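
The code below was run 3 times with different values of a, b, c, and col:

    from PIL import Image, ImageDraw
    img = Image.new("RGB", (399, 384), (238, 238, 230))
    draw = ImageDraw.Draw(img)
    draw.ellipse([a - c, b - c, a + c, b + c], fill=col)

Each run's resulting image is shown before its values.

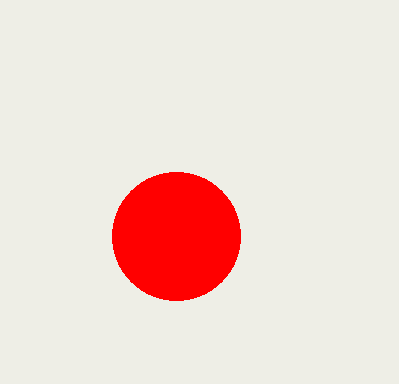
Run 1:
a = 176
b = 236
c = 64
col = 'red'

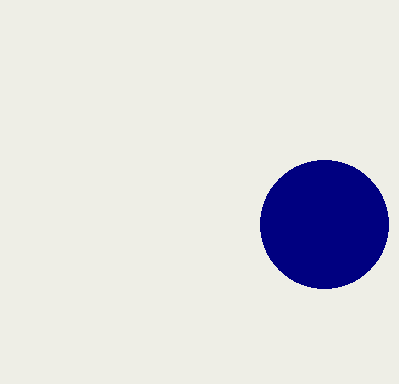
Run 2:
a = 324
b = 224
c = 64
col = 'navy'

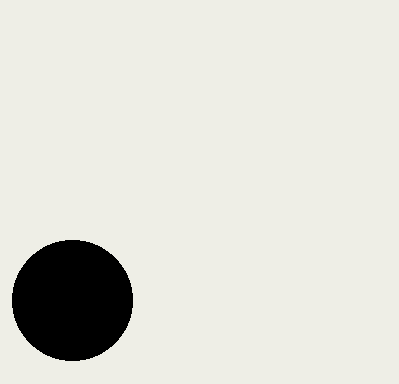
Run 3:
a = 72; b = 300; c = 60; col = 'black'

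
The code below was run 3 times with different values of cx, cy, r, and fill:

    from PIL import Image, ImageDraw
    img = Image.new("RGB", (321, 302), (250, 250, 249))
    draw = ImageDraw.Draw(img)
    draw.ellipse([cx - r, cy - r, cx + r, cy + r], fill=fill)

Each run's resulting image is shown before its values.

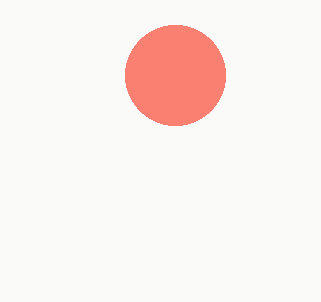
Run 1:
cx = 175
cy = 75
r = 50
fill = 'salmon'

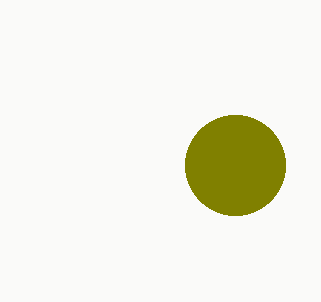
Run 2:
cx = 235
cy = 165
r = 50
fill = 'olive'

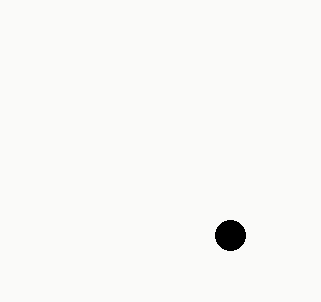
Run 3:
cx = 230; cy = 235; r = 15; fill = 'black'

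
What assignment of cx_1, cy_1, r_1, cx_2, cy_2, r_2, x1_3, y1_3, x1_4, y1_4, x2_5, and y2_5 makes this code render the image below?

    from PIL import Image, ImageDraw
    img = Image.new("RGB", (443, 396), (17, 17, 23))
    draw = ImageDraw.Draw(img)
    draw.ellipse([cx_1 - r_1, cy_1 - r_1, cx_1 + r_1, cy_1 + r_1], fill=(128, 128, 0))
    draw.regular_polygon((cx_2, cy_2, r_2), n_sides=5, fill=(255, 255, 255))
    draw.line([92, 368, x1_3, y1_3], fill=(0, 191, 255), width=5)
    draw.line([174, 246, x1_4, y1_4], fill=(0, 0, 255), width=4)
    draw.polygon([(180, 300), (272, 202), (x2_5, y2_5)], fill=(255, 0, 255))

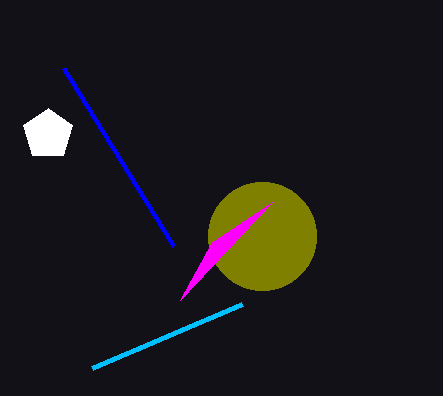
cx_1 = 262; cy_1 = 236; r_1 = 54; cx_2 = 48; cy_2 = 134; r_2 = 26; x1_3 = 242; y1_3 = 304; x1_4 = 64; y1_4 = 68; x2_5 = 212; y2_5 = 242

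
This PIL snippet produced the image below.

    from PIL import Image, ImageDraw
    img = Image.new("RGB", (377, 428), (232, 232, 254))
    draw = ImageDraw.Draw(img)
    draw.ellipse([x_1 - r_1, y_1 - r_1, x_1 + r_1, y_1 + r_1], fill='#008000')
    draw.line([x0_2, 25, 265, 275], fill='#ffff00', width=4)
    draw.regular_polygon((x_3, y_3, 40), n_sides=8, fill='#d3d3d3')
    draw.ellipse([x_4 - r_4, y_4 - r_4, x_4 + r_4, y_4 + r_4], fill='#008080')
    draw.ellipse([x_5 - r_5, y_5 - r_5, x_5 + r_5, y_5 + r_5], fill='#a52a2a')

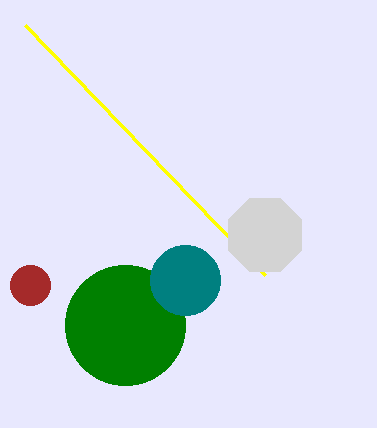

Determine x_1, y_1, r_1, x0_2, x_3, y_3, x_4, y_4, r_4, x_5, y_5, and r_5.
x_1 = 125, y_1 = 325, r_1 = 60, x0_2 = 25, x_3 = 265, y_3 = 235, x_4 = 185, y_4 = 280, r_4 = 35, x_5 = 30, y_5 = 285, r_5 = 20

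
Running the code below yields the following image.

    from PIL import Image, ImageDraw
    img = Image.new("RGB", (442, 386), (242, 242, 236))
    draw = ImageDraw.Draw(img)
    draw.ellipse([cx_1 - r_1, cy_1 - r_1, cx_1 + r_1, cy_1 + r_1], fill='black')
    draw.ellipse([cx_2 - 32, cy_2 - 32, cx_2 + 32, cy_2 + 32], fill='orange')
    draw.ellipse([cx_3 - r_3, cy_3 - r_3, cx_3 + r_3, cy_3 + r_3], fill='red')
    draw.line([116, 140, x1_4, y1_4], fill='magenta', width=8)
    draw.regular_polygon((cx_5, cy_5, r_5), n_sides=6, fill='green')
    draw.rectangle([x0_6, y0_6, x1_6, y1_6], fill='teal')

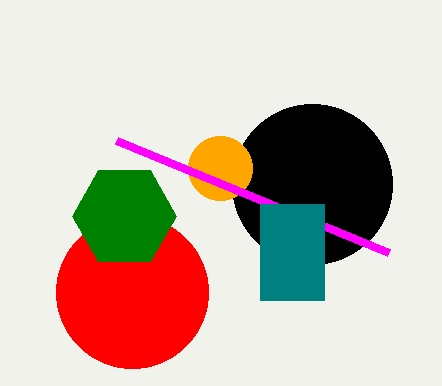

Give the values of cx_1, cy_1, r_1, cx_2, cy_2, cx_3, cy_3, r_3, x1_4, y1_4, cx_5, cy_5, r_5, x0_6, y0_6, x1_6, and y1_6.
cx_1 = 312; cy_1 = 184; r_1 = 80; cx_2 = 220; cy_2 = 168; cx_3 = 132; cy_3 = 292; r_3 = 76; x1_4 = 388; y1_4 = 252; cx_5 = 124; cy_5 = 216; r_5 = 52; x0_6 = 260; y0_6 = 204; x1_6 = 324; y1_6 = 300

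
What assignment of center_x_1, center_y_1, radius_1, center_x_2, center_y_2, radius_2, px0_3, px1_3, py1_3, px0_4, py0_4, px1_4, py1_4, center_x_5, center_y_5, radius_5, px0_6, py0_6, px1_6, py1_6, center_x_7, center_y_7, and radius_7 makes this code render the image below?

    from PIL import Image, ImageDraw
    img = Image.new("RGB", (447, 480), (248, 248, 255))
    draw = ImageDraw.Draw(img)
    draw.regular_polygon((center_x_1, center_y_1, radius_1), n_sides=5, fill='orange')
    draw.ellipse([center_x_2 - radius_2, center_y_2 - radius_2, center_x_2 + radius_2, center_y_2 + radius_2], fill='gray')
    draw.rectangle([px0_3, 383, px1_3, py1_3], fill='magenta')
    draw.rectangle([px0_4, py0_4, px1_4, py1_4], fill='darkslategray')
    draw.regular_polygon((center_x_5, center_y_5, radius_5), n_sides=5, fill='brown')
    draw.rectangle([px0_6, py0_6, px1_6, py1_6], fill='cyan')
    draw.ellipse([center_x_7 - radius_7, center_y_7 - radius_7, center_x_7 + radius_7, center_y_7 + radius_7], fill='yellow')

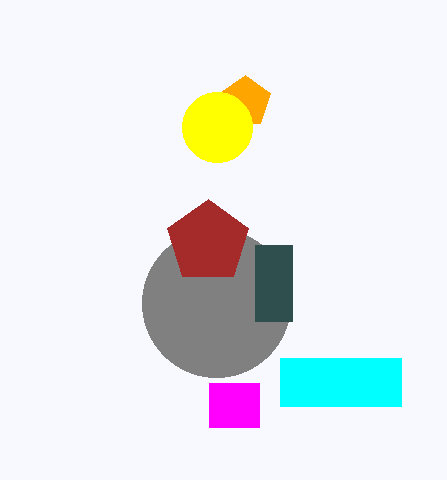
center_x_1 = 245; center_y_1 = 102; radius_1 = 27; center_x_2 = 216; center_y_2 = 303; radius_2 = 74; px0_3 = 209; px1_3 = 259; py1_3 = 427; px0_4 = 255; py0_4 = 245; px1_4 = 292; py1_4 = 321; center_x_5 = 208; center_y_5 = 242; radius_5 = 43; px0_6 = 280; py0_6 = 358; px1_6 = 401; py1_6 = 406; center_x_7 = 217; center_y_7 = 127; radius_7 = 35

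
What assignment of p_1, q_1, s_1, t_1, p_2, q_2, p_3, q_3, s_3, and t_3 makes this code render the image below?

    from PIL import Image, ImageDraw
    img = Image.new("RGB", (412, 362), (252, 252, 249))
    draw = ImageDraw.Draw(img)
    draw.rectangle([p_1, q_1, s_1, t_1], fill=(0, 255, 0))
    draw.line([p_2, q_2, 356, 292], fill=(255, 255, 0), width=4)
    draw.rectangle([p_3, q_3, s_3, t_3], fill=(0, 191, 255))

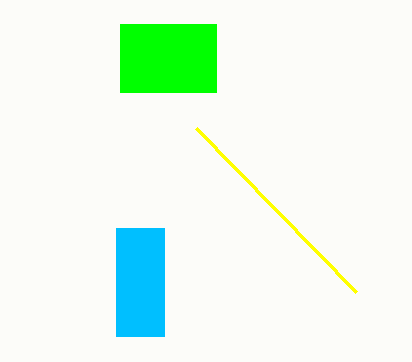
p_1 = 120, q_1 = 24, s_1 = 216, t_1 = 92, p_2 = 196, q_2 = 128, p_3 = 116, q_3 = 228, s_3 = 164, t_3 = 336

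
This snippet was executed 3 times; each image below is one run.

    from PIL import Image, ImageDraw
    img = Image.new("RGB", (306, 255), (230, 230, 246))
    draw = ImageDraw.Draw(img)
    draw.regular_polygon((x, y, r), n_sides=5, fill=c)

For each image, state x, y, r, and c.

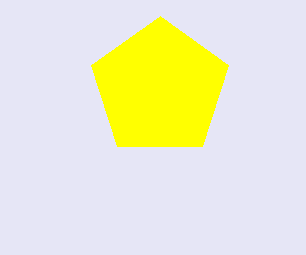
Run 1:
x = 160, y = 88, r = 72, c = 'yellow'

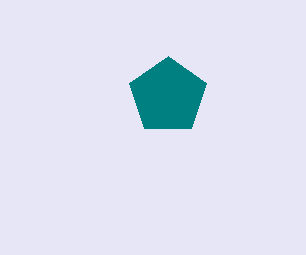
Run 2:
x = 168, y = 96, r = 40, c = 'teal'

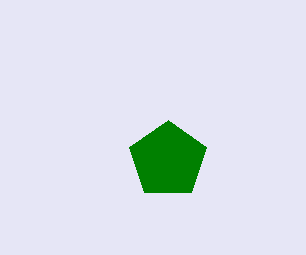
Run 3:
x = 168
y = 160
r = 40
c = 'green'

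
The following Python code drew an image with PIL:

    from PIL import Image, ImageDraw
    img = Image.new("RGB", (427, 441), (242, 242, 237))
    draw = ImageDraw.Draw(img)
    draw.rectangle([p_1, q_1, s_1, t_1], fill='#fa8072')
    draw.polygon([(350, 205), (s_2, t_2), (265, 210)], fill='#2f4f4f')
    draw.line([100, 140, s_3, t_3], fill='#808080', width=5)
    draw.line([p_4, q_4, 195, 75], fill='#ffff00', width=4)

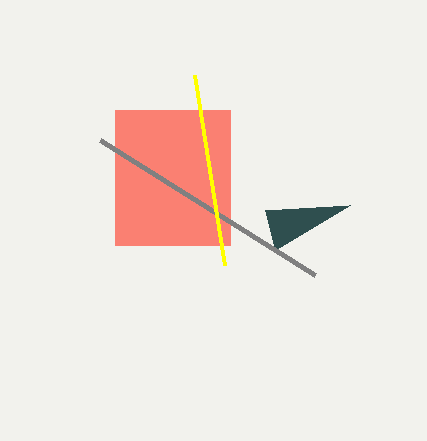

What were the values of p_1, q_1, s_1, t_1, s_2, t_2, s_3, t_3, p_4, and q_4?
p_1 = 115; q_1 = 110; s_1 = 230; t_1 = 245; s_2 = 275; t_2 = 250; s_3 = 315; t_3 = 275; p_4 = 225; q_4 = 265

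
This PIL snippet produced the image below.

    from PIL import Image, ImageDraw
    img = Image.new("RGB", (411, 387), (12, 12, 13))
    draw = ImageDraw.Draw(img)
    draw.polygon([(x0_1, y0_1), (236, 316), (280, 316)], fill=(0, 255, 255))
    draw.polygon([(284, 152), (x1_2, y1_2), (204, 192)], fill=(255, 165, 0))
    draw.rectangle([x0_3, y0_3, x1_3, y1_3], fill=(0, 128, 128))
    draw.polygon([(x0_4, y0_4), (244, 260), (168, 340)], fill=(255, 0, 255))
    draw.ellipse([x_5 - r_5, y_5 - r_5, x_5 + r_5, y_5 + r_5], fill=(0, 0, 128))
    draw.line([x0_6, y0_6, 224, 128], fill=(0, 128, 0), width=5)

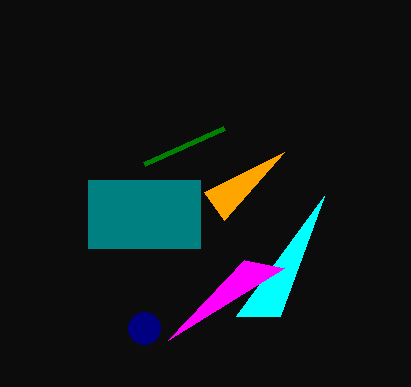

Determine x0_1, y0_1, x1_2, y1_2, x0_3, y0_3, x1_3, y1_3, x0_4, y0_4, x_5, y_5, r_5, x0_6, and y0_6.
x0_1 = 324; y0_1 = 196; x1_2 = 224; y1_2 = 220; x0_3 = 88; y0_3 = 180; x1_3 = 200; y1_3 = 248; x0_4 = 284; y0_4 = 268; x_5 = 144; y_5 = 328; r_5 = 16; x0_6 = 144; y0_6 = 164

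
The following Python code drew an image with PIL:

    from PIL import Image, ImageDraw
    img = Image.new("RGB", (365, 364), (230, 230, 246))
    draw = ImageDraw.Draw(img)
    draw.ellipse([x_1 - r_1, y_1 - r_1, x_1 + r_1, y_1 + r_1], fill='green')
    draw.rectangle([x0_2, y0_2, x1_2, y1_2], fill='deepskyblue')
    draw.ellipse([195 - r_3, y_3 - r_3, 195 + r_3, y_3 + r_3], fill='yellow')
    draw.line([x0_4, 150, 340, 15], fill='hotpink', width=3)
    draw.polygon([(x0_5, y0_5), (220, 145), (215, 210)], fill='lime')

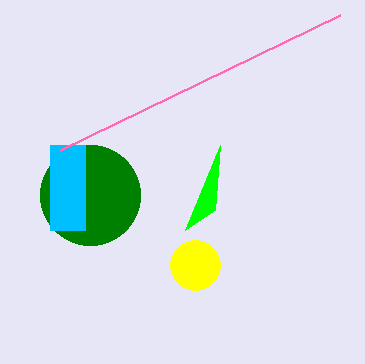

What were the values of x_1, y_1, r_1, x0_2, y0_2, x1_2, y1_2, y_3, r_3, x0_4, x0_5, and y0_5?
x_1 = 90
y_1 = 195
r_1 = 50
x0_2 = 50
y0_2 = 145
x1_2 = 85
y1_2 = 230
y_3 = 265
r_3 = 25
x0_4 = 60
x0_5 = 185
y0_5 = 230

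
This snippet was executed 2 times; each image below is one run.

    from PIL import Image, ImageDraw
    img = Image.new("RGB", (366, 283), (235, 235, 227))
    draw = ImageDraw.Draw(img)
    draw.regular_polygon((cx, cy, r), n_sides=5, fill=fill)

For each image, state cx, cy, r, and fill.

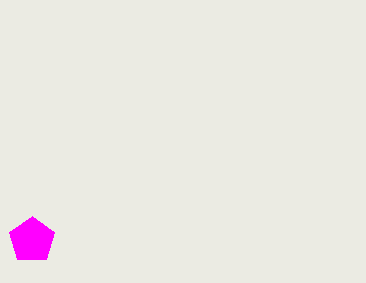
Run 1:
cx = 32, cy = 240, r = 24, fill = 'magenta'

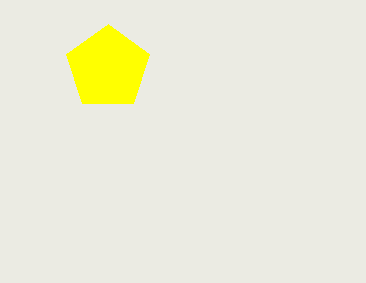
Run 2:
cx = 108; cy = 68; r = 44; fill = 'yellow'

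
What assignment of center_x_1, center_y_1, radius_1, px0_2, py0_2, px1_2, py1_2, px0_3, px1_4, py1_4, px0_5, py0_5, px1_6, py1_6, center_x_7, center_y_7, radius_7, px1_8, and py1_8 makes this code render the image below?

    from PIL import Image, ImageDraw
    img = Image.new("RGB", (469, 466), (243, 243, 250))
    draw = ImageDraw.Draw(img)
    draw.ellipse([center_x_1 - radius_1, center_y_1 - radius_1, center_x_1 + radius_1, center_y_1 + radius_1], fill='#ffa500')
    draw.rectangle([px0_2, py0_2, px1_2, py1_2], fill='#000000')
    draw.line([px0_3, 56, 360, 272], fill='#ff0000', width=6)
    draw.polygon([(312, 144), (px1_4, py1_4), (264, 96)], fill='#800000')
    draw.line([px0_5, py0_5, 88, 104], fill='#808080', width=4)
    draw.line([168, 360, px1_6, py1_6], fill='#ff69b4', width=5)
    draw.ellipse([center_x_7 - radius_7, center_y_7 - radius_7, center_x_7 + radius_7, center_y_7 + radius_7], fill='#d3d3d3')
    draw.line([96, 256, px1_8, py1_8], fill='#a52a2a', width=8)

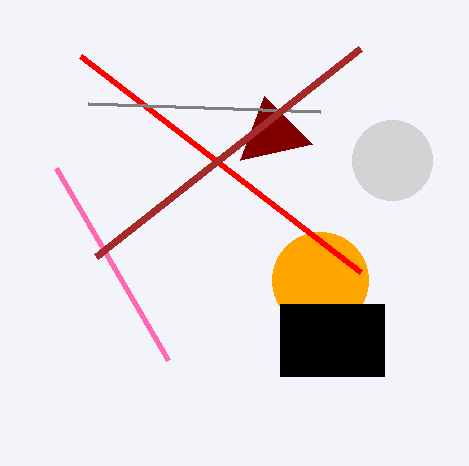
center_x_1 = 320; center_y_1 = 280; radius_1 = 48; px0_2 = 280; py0_2 = 304; px1_2 = 384; py1_2 = 376; px0_3 = 80; px1_4 = 240; py1_4 = 160; px0_5 = 320; py0_5 = 112; px1_6 = 56; py1_6 = 168; center_x_7 = 392; center_y_7 = 160; radius_7 = 40; px1_8 = 360; py1_8 = 48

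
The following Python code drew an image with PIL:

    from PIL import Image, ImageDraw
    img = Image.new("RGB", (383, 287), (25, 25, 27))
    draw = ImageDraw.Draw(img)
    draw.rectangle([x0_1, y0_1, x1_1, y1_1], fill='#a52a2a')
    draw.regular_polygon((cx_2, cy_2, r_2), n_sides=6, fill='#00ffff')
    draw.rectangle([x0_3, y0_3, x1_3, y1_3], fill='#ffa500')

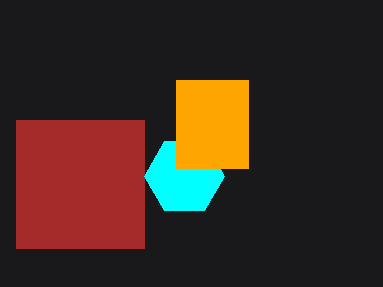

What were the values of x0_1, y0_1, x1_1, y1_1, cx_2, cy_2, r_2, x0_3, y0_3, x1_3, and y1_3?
x0_1 = 16, y0_1 = 120, x1_1 = 144, y1_1 = 248, cx_2 = 184, cy_2 = 176, r_2 = 40, x0_3 = 176, y0_3 = 80, x1_3 = 248, y1_3 = 168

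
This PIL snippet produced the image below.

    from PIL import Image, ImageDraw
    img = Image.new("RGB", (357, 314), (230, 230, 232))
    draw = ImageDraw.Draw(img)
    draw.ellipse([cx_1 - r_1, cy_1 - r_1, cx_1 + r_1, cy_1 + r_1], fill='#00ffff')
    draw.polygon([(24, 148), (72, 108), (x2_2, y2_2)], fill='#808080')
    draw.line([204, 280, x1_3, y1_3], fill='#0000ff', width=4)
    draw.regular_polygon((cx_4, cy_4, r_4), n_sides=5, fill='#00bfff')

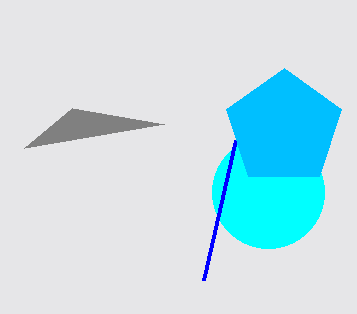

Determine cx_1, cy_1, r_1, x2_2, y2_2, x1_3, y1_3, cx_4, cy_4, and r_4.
cx_1 = 268; cy_1 = 192; r_1 = 56; x2_2 = 164; y2_2 = 124; x1_3 = 236; y1_3 = 140; cx_4 = 284; cy_4 = 128; r_4 = 60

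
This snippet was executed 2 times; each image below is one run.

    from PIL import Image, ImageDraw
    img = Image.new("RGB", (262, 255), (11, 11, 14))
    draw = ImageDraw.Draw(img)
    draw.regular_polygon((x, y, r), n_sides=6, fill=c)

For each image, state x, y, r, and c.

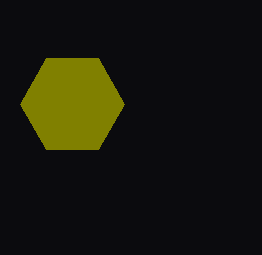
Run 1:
x = 72; y = 104; r = 52; c = 'olive'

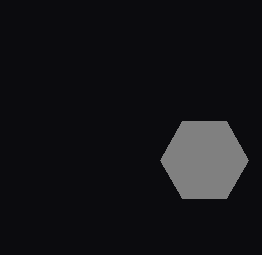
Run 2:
x = 204; y = 160; r = 44; c = 'gray'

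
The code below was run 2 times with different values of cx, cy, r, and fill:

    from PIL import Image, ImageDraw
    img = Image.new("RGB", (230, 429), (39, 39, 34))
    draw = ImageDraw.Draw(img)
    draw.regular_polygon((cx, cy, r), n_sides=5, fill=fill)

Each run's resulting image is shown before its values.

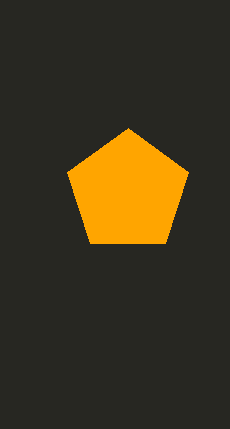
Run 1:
cx = 128
cy = 192
r = 64
fill = 'orange'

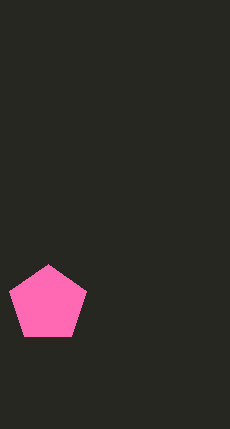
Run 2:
cx = 48
cy = 304
r = 40
fill = 'hotpink'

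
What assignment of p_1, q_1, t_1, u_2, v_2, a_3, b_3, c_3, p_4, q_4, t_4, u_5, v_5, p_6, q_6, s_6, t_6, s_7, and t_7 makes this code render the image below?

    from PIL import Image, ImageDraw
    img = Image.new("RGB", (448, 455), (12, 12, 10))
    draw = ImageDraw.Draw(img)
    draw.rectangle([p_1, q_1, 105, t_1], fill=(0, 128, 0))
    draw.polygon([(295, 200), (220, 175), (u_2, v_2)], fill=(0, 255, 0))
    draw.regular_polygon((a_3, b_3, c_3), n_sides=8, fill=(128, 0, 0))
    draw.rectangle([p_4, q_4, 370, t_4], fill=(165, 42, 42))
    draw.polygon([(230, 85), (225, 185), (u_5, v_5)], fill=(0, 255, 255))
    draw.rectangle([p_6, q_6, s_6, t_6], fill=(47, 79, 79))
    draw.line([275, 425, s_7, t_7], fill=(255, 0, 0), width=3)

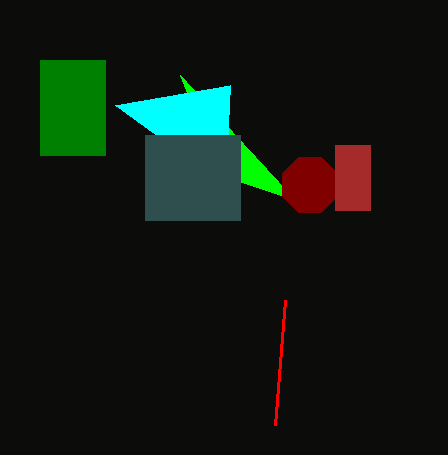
p_1 = 40
q_1 = 60
t_1 = 155
u_2 = 180
v_2 = 75
a_3 = 310
b_3 = 185
c_3 = 30
p_4 = 335
q_4 = 145
t_4 = 210
u_5 = 115
v_5 = 105
p_6 = 145
q_6 = 135
s_6 = 240
t_6 = 220
s_7 = 285
t_7 = 300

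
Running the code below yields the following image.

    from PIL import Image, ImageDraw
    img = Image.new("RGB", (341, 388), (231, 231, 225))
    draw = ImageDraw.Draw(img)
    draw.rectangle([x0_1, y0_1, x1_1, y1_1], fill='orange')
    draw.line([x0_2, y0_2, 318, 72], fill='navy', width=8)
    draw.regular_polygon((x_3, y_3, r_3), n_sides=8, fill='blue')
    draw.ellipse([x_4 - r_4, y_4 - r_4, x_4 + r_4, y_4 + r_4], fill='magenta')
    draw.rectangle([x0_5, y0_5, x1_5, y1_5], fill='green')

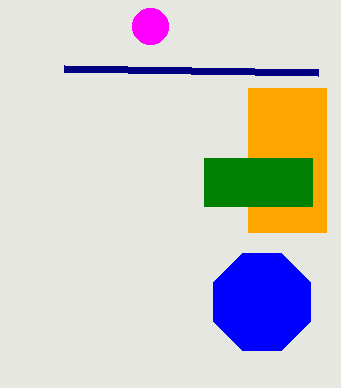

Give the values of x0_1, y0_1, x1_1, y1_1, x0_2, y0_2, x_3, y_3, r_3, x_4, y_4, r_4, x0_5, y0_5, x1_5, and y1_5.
x0_1 = 248
y0_1 = 88
x1_1 = 326
y1_1 = 232
x0_2 = 64
y0_2 = 68
x_3 = 262
y_3 = 302
r_3 = 52
x_4 = 150
y_4 = 26
r_4 = 18
x0_5 = 204
y0_5 = 158
x1_5 = 312
y1_5 = 206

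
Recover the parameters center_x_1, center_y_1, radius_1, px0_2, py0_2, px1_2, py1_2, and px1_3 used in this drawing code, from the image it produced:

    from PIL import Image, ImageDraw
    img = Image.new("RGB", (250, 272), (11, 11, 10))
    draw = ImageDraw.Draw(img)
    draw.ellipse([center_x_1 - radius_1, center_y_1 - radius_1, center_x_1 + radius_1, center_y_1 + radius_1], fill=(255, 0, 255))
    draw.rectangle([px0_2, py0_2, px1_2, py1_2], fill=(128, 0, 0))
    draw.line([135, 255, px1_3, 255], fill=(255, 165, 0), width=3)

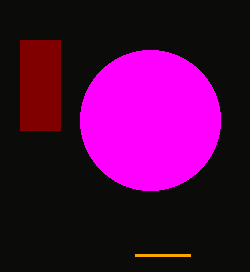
center_x_1 = 150
center_y_1 = 120
radius_1 = 70
px0_2 = 20
py0_2 = 40
px1_2 = 60
py1_2 = 130
px1_3 = 190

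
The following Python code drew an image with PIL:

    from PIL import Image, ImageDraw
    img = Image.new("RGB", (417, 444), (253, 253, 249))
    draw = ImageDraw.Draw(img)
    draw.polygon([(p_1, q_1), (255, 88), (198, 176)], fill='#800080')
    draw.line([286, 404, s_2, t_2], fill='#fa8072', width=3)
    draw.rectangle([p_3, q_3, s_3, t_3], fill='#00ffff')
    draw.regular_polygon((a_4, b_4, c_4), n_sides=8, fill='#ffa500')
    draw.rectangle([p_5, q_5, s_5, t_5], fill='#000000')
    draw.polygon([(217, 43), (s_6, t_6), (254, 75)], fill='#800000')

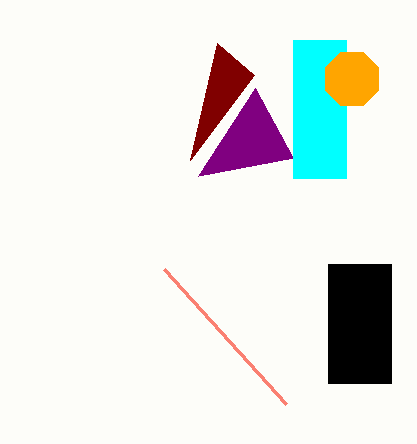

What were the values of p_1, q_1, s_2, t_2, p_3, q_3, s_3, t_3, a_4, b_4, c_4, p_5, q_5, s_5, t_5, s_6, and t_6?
p_1 = 293, q_1 = 158, s_2 = 164, t_2 = 269, p_3 = 293, q_3 = 40, s_3 = 346, t_3 = 178, a_4 = 352, b_4 = 79, c_4 = 29, p_5 = 328, q_5 = 264, s_5 = 391, t_5 = 383, s_6 = 190, t_6 = 160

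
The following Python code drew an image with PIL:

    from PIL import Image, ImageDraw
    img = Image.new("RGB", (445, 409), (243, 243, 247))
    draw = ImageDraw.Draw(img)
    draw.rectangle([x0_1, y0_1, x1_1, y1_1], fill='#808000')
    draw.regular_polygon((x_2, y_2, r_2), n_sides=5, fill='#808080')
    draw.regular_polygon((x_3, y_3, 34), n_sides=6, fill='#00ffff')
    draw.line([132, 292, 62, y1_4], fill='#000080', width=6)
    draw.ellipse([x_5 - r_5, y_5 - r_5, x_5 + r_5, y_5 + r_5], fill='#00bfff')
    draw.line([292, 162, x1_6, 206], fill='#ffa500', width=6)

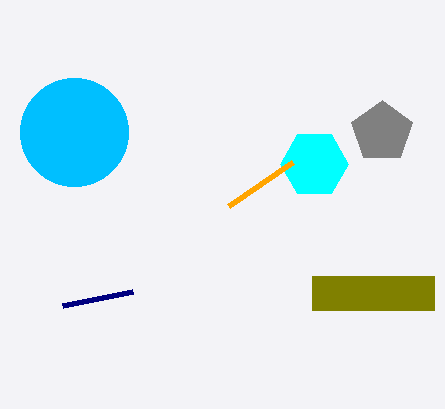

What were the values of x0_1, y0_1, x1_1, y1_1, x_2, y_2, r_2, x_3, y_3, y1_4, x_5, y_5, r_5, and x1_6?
x0_1 = 312
y0_1 = 276
x1_1 = 434
y1_1 = 310
x_2 = 382
y_2 = 132
r_2 = 32
x_3 = 314
y_3 = 164
y1_4 = 306
x_5 = 74
y_5 = 132
r_5 = 54
x1_6 = 228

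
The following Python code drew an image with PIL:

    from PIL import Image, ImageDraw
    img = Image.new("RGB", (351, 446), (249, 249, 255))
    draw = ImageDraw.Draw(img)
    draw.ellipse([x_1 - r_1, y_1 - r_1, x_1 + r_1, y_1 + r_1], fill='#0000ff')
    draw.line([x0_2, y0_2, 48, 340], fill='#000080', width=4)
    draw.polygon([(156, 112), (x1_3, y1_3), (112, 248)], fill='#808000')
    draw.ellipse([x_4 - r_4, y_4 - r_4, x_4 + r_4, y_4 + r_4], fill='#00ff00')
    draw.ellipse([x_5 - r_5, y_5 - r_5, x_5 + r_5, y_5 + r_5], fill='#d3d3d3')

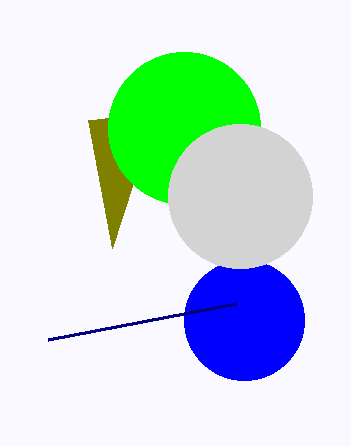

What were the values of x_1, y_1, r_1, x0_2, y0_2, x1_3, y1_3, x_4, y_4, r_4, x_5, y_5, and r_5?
x_1 = 244, y_1 = 320, r_1 = 60, x0_2 = 236, y0_2 = 304, x1_3 = 88, y1_3 = 120, x_4 = 184, y_4 = 128, r_4 = 76, x_5 = 240, y_5 = 196, r_5 = 72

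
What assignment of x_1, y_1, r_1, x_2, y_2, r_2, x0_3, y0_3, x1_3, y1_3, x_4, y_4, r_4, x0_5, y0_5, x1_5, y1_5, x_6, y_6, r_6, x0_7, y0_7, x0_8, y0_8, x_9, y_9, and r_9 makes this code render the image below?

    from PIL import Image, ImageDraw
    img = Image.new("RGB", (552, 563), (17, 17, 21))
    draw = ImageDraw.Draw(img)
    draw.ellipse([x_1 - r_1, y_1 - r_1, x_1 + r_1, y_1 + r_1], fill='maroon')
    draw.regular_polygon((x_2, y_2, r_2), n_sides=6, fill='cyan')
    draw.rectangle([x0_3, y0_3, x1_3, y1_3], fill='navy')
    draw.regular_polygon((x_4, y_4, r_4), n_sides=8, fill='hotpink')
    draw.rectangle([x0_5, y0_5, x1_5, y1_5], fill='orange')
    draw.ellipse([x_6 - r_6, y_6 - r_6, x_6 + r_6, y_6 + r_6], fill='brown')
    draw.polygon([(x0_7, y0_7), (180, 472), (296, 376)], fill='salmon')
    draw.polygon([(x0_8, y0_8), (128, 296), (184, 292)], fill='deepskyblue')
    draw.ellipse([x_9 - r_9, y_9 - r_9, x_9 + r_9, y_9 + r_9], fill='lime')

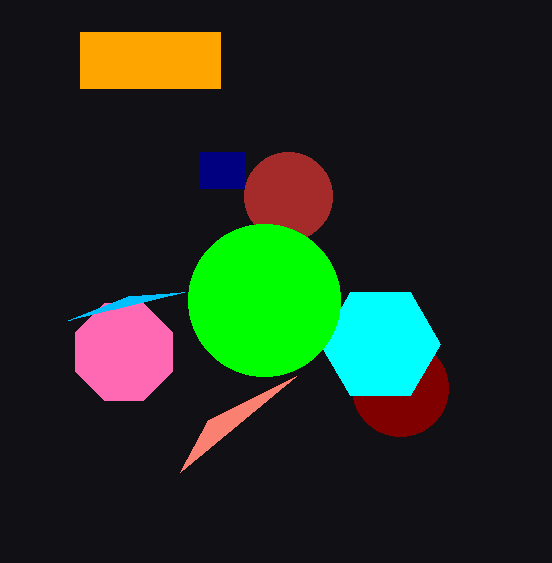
x_1 = 400, y_1 = 388, r_1 = 48, x_2 = 380, y_2 = 344, r_2 = 60, x0_3 = 200, y0_3 = 152, x1_3 = 244, y1_3 = 188, x_4 = 124, y_4 = 352, r_4 = 52, x0_5 = 80, y0_5 = 32, x1_5 = 220, y1_5 = 88, x_6 = 288, y_6 = 196, r_6 = 44, x0_7 = 208, y0_7 = 420, x0_8 = 68, y0_8 = 320, x_9 = 264, y_9 = 300, r_9 = 76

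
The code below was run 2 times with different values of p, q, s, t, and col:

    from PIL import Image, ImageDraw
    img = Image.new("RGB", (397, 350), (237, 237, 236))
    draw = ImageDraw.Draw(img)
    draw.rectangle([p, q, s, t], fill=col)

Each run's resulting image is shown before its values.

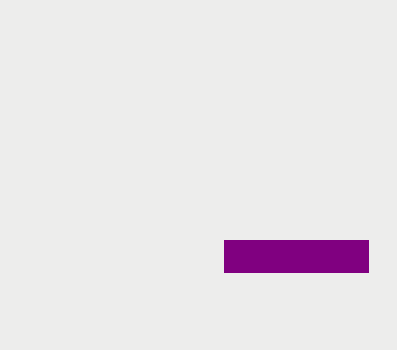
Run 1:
p = 224; q = 240; s = 368; t = 272; col = 'purple'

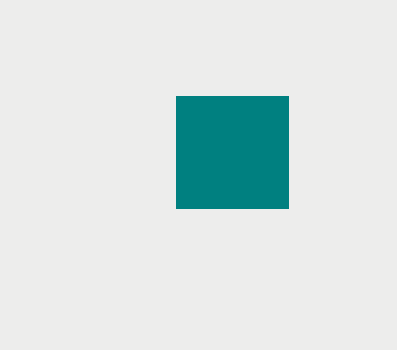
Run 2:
p = 176
q = 96
s = 288
t = 208
col = 'teal'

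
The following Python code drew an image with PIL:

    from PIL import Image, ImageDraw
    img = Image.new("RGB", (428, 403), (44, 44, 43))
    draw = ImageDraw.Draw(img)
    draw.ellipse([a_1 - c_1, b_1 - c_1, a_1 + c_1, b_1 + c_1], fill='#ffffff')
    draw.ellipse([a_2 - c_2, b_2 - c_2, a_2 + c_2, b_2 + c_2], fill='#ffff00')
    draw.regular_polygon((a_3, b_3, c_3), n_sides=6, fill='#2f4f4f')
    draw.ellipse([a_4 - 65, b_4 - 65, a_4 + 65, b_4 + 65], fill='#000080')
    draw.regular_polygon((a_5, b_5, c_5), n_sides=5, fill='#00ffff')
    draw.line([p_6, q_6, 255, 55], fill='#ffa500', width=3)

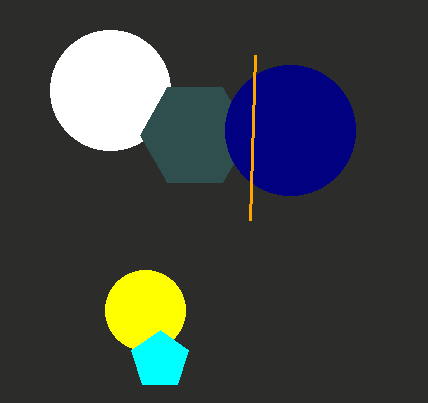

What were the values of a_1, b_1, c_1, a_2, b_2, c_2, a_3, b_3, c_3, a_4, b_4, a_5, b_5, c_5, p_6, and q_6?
a_1 = 110
b_1 = 90
c_1 = 60
a_2 = 145
b_2 = 310
c_2 = 40
a_3 = 195
b_3 = 135
c_3 = 55
a_4 = 290
b_4 = 130
a_5 = 160
b_5 = 360
c_5 = 30
p_6 = 250
q_6 = 220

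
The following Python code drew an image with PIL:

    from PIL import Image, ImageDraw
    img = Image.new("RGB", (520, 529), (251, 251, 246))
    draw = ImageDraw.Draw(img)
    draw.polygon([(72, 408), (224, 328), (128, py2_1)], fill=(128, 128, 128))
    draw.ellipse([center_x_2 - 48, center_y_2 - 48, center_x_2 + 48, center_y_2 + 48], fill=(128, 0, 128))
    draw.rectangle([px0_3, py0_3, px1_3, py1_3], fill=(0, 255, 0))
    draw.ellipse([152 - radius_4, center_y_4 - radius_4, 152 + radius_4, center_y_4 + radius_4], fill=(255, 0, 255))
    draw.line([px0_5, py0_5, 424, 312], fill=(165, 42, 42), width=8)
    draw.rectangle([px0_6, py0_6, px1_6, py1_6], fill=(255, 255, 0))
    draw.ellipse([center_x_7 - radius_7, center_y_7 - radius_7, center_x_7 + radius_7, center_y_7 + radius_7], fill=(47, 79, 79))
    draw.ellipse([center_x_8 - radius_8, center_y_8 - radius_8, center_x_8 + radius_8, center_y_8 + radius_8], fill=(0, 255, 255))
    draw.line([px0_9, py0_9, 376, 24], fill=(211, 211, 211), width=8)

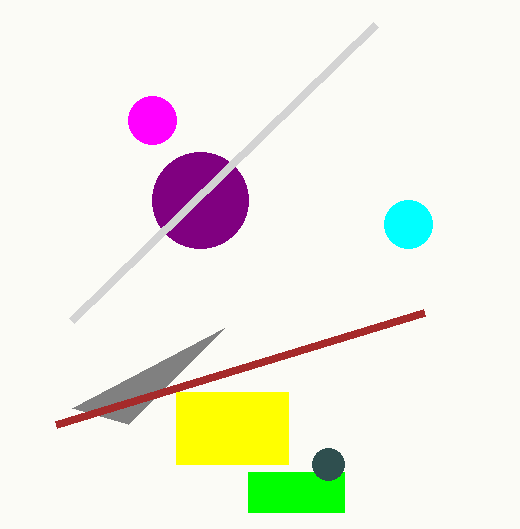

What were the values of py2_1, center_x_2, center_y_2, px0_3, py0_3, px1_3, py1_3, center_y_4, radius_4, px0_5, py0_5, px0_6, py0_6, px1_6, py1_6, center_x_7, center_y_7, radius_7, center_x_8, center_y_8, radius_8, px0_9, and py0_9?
py2_1 = 424
center_x_2 = 200
center_y_2 = 200
px0_3 = 248
py0_3 = 472
px1_3 = 344
py1_3 = 512
center_y_4 = 120
radius_4 = 24
px0_5 = 56
py0_5 = 424
px0_6 = 176
py0_6 = 392
px1_6 = 288
py1_6 = 464
center_x_7 = 328
center_y_7 = 464
radius_7 = 16
center_x_8 = 408
center_y_8 = 224
radius_8 = 24
px0_9 = 72
py0_9 = 320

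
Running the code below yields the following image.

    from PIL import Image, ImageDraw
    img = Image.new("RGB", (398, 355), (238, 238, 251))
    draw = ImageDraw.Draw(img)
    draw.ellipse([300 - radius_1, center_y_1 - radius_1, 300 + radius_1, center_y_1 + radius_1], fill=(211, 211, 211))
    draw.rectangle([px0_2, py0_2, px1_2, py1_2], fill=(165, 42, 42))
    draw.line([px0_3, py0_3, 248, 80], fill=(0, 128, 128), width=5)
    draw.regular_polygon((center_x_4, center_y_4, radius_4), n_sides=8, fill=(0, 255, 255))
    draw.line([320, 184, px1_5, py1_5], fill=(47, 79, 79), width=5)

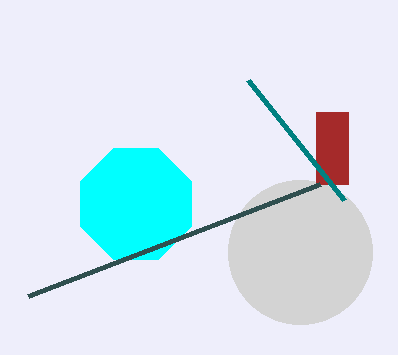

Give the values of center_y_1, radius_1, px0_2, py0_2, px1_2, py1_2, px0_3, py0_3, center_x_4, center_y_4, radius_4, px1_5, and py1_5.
center_y_1 = 252
radius_1 = 72
px0_2 = 316
py0_2 = 112
px1_2 = 348
py1_2 = 184
px0_3 = 344
py0_3 = 200
center_x_4 = 136
center_y_4 = 204
radius_4 = 60
px1_5 = 28
py1_5 = 296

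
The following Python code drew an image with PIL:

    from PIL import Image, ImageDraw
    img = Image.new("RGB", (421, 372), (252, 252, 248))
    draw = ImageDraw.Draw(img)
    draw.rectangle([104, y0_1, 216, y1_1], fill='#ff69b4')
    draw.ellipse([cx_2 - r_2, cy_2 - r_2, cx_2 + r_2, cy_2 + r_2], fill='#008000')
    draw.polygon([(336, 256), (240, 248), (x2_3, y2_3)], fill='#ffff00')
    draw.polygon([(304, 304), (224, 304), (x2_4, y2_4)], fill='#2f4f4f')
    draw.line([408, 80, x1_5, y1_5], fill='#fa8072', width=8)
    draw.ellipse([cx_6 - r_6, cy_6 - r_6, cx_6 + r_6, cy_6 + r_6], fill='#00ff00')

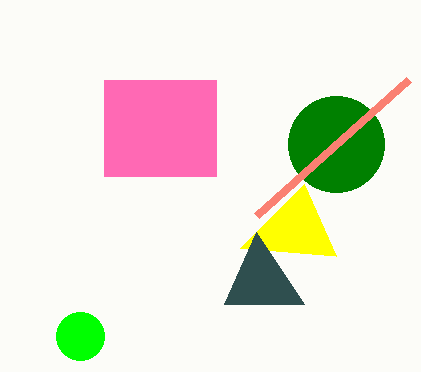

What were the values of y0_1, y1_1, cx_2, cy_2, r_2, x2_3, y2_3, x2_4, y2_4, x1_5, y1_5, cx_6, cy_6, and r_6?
y0_1 = 80; y1_1 = 176; cx_2 = 336; cy_2 = 144; r_2 = 48; x2_3 = 304; y2_3 = 184; x2_4 = 256; y2_4 = 232; x1_5 = 256; y1_5 = 216; cx_6 = 80; cy_6 = 336; r_6 = 24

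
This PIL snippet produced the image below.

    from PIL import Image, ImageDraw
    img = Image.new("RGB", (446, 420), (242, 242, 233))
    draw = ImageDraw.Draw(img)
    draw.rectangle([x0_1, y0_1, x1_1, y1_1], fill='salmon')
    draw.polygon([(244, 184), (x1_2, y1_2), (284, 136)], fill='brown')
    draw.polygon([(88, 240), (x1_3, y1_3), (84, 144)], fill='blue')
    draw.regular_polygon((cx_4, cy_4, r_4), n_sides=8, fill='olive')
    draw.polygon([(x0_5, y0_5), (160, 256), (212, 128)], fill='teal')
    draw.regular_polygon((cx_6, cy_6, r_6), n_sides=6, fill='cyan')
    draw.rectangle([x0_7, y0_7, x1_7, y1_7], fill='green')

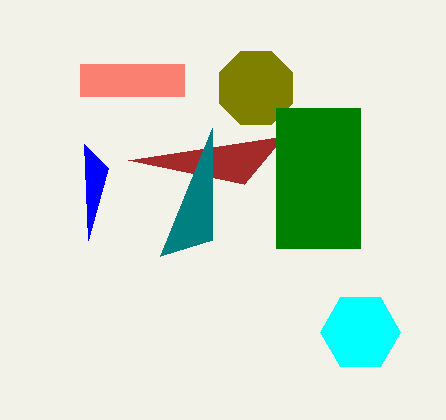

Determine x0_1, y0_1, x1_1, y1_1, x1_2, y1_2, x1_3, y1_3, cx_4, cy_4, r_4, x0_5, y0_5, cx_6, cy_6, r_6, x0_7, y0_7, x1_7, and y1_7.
x0_1 = 80; y0_1 = 64; x1_1 = 184; y1_1 = 96; x1_2 = 128; y1_2 = 160; x1_3 = 108; y1_3 = 168; cx_4 = 256; cy_4 = 88; r_4 = 40; x0_5 = 212; y0_5 = 240; cx_6 = 360; cy_6 = 332; r_6 = 40; x0_7 = 276; y0_7 = 108; x1_7 = 360; y1_7 = 248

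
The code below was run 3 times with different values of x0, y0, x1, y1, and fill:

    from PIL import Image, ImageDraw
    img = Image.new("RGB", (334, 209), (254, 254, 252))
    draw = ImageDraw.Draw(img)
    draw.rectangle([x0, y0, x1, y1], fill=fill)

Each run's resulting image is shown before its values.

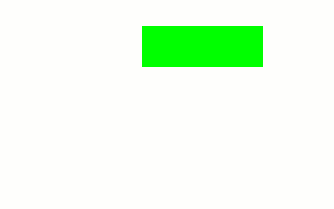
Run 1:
x0 = 142, y0 = 26, x1 = 262, y1 = 66, fill = 'lime'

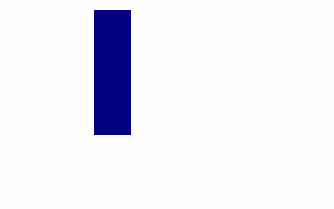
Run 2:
x0 = 94, y0 = 10, x1 = 130, y1 = 134, fill = 'navy'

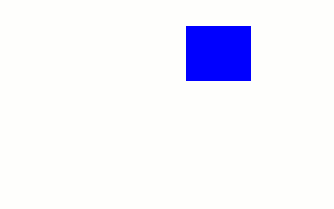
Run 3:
x0 = 186
y0 = 26
x1 = 250
y1 = 80
fill = 'blue'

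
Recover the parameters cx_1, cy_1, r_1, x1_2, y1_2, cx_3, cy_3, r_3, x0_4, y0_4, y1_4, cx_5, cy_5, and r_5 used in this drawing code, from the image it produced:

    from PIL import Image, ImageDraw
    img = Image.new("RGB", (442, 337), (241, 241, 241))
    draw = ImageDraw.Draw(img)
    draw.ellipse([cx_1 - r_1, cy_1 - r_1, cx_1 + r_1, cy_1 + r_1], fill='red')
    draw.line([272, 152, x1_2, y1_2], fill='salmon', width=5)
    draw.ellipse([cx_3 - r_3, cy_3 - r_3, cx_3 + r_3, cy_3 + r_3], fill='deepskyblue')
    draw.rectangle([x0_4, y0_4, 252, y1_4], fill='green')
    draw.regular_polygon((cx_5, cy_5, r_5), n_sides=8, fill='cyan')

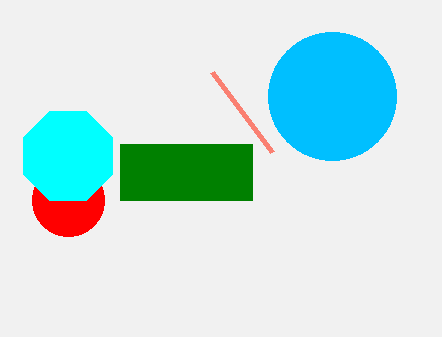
cx_1 = 68, cy_1 = 200, r_1 = 36, x1_2 = 212, y1_2 = 72, cx_3 = 332, cy_3 = 96, r_3 = 64, x0_4 = 120, y0_4 = 144, y1_4 = 200, cx_5 = 68, cy_5 = 156, r_5 = 48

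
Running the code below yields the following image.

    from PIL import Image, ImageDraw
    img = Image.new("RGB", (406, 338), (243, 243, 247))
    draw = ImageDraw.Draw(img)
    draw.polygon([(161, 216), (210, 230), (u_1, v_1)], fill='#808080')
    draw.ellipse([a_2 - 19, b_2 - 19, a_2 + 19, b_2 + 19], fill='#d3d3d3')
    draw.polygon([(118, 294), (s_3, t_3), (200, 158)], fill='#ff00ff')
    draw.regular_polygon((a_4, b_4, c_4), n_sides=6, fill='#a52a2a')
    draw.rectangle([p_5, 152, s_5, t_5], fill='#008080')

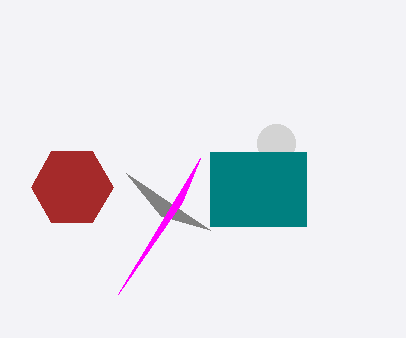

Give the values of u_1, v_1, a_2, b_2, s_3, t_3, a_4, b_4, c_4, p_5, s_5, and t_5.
u_1 = 126; v_1 = 173; a_2 = 276; b_2 = 143; s_3 = 182; t_3 = 202; a_4 = 72; b_4 = 187; c_4 = 41; p_5 = 210; s_5 = 306; t_5 = 226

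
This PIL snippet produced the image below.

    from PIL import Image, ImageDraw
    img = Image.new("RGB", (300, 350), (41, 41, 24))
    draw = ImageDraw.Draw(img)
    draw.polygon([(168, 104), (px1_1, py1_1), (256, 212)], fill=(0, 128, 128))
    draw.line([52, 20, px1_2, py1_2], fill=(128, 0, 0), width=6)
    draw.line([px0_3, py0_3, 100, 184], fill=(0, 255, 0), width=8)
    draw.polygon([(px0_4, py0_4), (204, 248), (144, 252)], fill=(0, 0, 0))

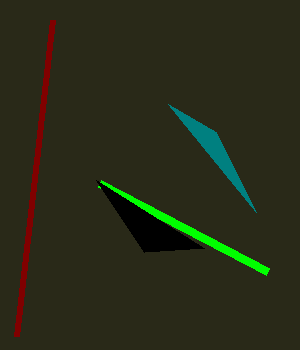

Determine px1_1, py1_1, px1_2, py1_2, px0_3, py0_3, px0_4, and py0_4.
px1_1 = 216
py1_1 = 132
px1_2 = 16
py1_2 = 336
px0_3 = 268
py0_3 = 272
px0_4 = 96
py0_4 = 180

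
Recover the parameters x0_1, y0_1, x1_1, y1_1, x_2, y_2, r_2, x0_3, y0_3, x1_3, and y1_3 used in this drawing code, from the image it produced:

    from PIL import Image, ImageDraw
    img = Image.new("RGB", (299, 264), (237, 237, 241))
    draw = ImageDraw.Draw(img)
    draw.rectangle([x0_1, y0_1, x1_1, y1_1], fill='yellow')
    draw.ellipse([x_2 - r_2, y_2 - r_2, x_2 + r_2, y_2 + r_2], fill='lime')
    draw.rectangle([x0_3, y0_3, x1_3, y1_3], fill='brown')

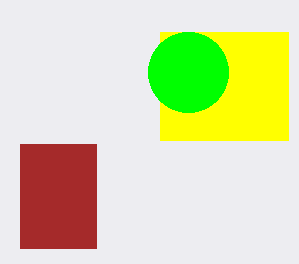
x0_1 = 160; y0_1 = 32; x1_1 = 288; y1_1 = 140; x_2 = 188; y_2 = 72; r_2 = 40; x0_3 = 20; y0_3 = 144; x1_3 = 96; y1_3 = 248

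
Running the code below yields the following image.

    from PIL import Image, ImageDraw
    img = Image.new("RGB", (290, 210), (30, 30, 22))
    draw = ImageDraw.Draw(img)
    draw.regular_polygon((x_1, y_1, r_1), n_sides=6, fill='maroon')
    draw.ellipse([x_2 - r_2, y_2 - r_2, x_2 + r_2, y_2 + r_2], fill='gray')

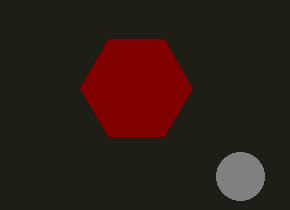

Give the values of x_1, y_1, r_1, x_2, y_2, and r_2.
x_1 = 136
y_1 = 88
r_1 = 56
x_2 = 240
y_2 = 176
r_2 = 24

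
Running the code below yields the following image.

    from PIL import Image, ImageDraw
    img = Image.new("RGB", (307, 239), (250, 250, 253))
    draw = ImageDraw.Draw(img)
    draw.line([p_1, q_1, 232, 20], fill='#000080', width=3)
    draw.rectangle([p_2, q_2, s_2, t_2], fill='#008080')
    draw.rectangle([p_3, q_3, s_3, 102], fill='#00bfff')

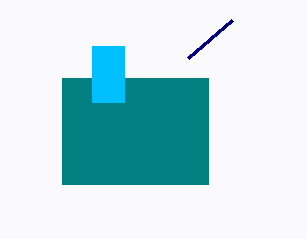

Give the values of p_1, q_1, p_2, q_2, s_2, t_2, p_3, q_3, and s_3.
p_1 = 188, q_1 = 58, p_2 = 62, q_2 = 78, s_2 = 208, t_2 = 184, p_3 = 92, q_3 = 46, s_3 = 124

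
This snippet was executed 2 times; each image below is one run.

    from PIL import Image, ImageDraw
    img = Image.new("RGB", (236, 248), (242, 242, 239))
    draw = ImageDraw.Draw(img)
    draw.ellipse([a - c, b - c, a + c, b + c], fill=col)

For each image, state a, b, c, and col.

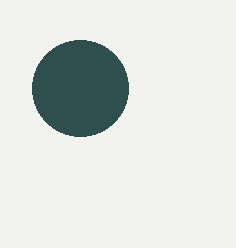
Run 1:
a = 80, b = 88, c = 48, col = 'darkslategray'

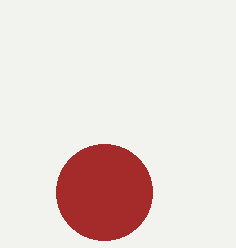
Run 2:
a = 104; b = 192; c = 48; col = 'brown'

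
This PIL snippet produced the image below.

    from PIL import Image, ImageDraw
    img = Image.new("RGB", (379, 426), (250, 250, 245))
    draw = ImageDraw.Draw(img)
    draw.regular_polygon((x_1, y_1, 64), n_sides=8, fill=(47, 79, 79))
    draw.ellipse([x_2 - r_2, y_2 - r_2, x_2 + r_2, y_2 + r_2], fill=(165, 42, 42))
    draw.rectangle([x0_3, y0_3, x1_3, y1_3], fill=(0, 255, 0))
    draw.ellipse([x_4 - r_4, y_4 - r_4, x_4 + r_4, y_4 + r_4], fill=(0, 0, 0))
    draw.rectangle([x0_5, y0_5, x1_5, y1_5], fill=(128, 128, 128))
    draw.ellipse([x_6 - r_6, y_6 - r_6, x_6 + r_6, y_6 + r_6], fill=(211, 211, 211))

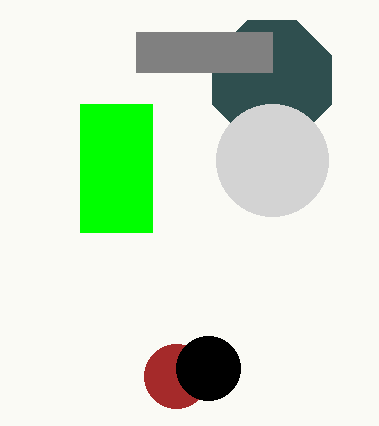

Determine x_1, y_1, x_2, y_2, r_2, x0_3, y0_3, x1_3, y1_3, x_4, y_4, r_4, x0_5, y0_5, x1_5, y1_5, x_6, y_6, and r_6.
x_1 = 272
y_1 = 80
x_2 = 176
y_2 = 376
r_2 = 32
x0_3 = 80
y0_3 = 104
x1_3 = 152
y1_3 = 232
x_4 = 208
y_4 = 368
r_4 = 32
x0_5 = 136
y0_5 = 32
x1_5 = 272
y1_5 = 72
x_6 = 272
y_6 = 160
r_6 = 56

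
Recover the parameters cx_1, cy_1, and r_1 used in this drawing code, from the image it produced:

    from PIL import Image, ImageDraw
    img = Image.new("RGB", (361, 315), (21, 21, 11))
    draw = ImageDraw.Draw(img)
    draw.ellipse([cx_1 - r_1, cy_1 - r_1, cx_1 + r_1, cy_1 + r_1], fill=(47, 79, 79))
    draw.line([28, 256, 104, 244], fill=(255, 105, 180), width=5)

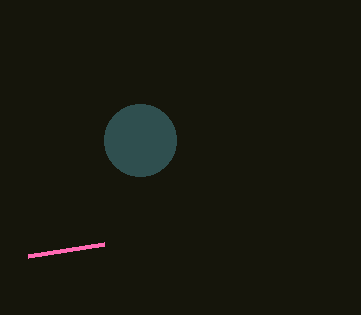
cx_1 = 140, cy_1 = 140, r_1 = 36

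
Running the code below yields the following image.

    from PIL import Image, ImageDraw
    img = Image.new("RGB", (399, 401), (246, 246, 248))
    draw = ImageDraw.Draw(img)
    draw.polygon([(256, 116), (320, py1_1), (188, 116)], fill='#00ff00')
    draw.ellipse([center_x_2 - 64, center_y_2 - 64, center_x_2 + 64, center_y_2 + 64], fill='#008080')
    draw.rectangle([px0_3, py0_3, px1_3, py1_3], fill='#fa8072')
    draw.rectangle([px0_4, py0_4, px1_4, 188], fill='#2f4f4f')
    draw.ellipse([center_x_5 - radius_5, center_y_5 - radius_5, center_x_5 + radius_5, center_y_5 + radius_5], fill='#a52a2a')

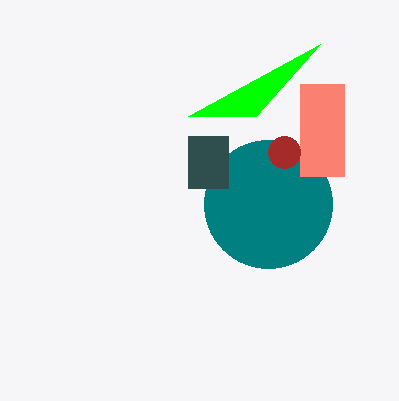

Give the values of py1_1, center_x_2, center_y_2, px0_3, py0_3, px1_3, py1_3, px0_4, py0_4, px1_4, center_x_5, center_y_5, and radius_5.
py1_1 = 44
center_x_2 = 268
center_y_2 = 204
px0_3 = 300
py0_3 = 84
px1_3 = 344
py1_3 = 176
px0_4 = 188
py0_4 = 136
px1_4 = 228
center_x_5 = 284
center_y_5 = 152
radius_5 = 16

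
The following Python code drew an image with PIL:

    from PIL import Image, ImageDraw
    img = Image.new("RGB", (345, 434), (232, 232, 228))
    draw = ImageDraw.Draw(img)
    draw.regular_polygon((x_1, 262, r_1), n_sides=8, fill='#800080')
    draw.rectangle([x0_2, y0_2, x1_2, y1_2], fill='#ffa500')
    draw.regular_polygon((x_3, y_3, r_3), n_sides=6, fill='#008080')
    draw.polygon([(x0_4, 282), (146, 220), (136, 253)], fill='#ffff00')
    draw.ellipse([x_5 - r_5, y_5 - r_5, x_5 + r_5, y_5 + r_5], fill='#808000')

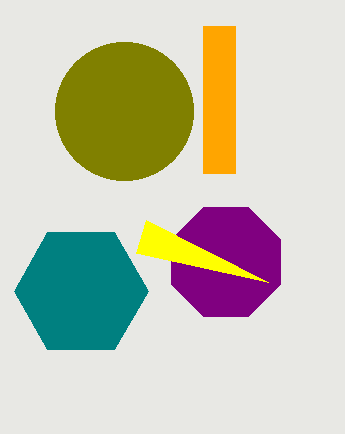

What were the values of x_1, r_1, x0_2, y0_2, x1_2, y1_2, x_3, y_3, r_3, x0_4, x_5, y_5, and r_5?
x_1 = 226, r_1 = 59, x0_2 = 203, y0_2 = 26, x1_2 = 235, y1_2 = 173, x_3 = 81, y_3 = 291, r_3 = 67, x0_4 = 268, x_5 = 124, y_5 = 111, r_5 = 69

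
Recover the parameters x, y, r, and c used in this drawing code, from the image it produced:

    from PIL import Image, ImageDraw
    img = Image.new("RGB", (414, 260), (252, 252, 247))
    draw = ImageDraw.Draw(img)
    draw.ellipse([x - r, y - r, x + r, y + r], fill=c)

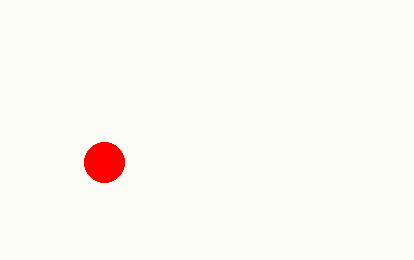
x = 104
y = 162
r = 20
c = 'red'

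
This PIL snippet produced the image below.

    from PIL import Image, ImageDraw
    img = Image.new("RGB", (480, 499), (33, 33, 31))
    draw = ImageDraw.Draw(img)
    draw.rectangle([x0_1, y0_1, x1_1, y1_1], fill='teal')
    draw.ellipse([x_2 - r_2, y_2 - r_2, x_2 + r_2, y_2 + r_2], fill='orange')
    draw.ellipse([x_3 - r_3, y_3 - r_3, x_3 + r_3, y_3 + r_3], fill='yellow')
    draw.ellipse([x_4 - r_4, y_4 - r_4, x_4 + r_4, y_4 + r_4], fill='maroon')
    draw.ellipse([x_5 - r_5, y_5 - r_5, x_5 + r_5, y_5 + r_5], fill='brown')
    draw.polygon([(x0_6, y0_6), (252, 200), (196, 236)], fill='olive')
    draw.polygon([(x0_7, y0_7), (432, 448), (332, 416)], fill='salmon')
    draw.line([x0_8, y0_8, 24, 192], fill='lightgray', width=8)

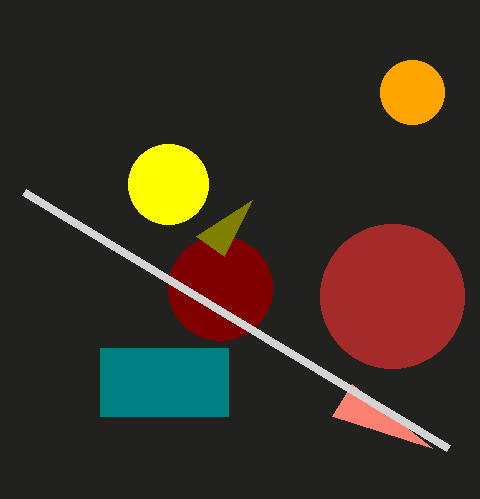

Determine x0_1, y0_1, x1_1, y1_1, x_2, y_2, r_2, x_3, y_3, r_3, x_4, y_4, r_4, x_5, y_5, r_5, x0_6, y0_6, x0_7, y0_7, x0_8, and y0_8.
x0_1 = 100, y0_1 = 348, x1_1 = 228, y1_1 = 416, x_2 = 412, y_2 = 92, r_2 = 32, x_3 = 168, y_3 = 184, r_3 = 40, x_4 = 220, y_4 = 288, r_4 = 52, x_5 = 392, y_5 = 296, r_5 = 72, x0_6 = 224, y0_6 = 256, x0_7 = 352, y0_7 = 384, x0_8 = 448, y0_8 = 448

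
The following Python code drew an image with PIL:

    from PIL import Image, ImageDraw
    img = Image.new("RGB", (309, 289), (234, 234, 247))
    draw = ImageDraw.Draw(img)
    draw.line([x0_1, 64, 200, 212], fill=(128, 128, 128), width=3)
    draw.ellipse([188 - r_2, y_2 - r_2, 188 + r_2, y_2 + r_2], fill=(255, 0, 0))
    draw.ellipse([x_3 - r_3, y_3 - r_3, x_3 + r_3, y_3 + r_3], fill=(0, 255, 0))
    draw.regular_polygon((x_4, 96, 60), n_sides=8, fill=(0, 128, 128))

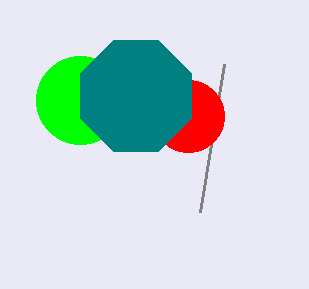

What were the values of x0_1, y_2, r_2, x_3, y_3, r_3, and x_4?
x0_1 = 224, y_2 = 116, r_2 = 36, x_3 = 80, y_3 = 100, r_3 = 44, x_4 = 136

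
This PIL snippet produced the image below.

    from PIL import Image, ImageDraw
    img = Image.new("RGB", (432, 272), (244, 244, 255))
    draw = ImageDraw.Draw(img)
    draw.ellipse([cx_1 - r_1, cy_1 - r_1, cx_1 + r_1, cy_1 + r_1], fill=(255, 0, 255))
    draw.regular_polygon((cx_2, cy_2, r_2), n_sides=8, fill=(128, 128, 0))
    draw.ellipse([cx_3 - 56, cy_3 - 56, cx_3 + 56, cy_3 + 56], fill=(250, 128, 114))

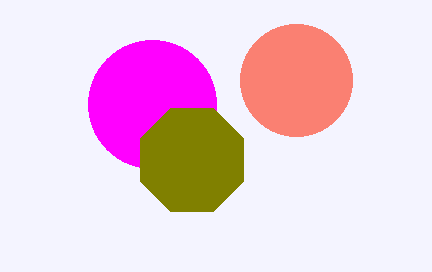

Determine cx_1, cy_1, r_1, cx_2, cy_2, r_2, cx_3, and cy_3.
cx_1 = 152; cy_1 = 104; r_1 = 64; cx_2 = 192; cy_2 = 160; r_2 = 56; cx_3 = 296; cy_3 = 80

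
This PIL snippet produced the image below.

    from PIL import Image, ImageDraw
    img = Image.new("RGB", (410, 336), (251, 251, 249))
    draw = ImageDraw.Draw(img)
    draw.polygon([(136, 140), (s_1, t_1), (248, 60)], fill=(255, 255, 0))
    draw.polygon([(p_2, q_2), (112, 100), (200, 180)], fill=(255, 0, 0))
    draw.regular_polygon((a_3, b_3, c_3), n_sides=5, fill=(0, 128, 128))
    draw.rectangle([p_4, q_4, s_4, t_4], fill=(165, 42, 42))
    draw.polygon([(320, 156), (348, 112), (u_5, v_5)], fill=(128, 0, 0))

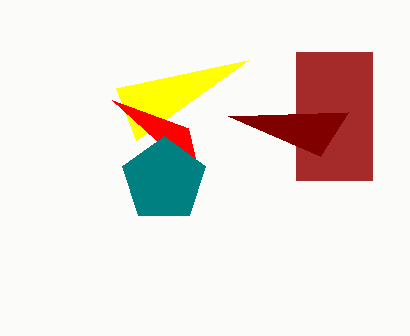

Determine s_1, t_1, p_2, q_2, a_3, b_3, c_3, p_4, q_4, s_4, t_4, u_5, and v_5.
s_1 = 116
t_1 = 88
p_2 = 188
q_2 = 128
a_3 = 164
b_3 = 180
c_3 = 44
p_4 = 296
q_4 = 52
s_4 = 372
t_4 = 180
u_5 = 228
v_5 = 116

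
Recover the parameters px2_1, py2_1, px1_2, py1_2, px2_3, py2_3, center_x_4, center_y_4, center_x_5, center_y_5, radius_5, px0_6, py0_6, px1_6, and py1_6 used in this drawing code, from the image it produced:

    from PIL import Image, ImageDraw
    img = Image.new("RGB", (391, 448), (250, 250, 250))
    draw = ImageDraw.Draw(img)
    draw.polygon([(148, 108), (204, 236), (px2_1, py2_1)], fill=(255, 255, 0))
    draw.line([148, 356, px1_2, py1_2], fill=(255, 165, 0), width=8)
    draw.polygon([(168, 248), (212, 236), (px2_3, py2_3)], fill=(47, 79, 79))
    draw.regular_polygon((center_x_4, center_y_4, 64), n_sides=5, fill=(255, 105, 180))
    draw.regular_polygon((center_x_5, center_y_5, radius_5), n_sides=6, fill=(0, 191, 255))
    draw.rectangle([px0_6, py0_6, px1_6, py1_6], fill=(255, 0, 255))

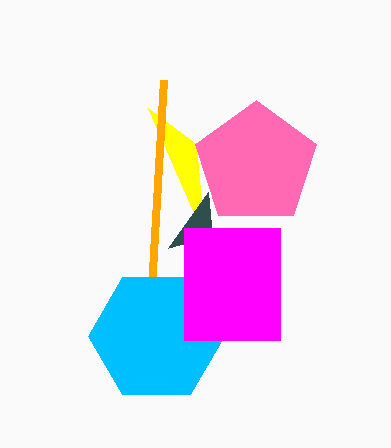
px2_1 = 196, py2_1 = 144, px1_2 = 164, py1_2 = 80, px2_3 = 208, py2_3 = 192, center_x_4 = 256, center_y_4 = 164, center_x_5 = 156, center_y_5 = 336, radius_5 = 68, px0_6 = 184, py0_6 = 228, px1_6 = 280, py1_6 = 340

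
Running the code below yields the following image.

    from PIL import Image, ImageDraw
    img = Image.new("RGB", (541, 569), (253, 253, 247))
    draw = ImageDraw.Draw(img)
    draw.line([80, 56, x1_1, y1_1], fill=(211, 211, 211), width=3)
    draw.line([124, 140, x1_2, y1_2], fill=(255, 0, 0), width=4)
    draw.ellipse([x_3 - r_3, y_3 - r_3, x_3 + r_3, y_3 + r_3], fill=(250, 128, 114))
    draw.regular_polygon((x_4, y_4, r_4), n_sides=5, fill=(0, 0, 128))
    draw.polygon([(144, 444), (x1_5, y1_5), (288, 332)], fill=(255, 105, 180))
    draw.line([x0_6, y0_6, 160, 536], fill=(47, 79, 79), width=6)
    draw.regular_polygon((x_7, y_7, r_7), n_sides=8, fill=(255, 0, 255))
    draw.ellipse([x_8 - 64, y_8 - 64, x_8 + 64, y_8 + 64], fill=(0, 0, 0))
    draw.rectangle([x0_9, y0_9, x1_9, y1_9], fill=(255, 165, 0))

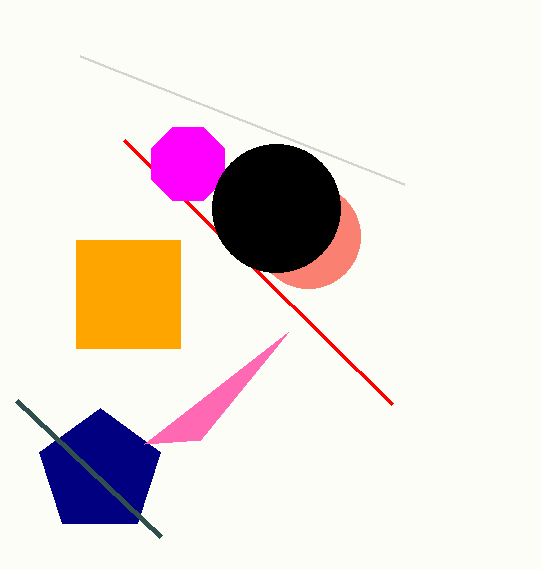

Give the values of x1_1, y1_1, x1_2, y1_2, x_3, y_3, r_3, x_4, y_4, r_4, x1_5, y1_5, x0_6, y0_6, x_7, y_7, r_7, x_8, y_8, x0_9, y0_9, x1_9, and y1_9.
x1_1 = 404
y1_1 = 184
x1_2 = 392
y1_2 = 404
x_3 = 308
y_3 = 236
r_3 = 52
x_4 = 100
y_4 = 472
r_4 = 64
x1_5 = 200
y1_5 = 440
x0_6 = 16
y0_6 = 400
x_7 = 188
y_7 = 164
r_7 = 40
x_8 = 276
y_8 = 208
x0_9 = 76
y0_9 = 240
x1_9 = 180
y1_9 = 348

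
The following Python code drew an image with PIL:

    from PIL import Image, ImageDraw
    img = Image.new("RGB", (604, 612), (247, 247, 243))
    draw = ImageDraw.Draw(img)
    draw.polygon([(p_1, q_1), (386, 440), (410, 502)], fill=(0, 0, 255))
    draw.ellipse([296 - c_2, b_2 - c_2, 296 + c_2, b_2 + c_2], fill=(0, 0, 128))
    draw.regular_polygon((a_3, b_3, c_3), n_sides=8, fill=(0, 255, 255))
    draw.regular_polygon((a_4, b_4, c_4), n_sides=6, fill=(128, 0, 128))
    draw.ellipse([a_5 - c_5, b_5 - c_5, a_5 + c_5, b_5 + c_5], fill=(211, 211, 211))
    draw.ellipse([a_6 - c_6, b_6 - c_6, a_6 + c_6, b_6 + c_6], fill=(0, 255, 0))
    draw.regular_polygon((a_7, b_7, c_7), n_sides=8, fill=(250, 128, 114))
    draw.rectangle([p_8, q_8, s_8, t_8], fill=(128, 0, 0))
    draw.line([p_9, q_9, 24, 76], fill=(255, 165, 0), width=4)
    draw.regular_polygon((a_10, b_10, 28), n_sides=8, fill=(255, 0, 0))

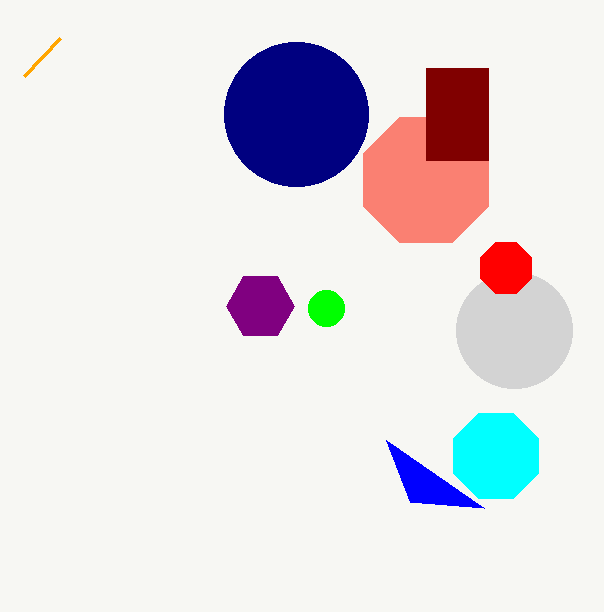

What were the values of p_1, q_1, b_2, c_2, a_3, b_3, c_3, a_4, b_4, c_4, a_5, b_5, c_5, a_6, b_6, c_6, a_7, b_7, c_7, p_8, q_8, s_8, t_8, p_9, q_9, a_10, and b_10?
p_1 = 484
q_1 = 508
b_2 = 114
c_2 = 72
a_3 = 496
b_3 = 456
c_3 = 46
a_4 = 260
b_4 = 306
c_4 = 34
a_5 = 514
b_5 = 330
c_5 = 58
a_6 = 326
b_6 = 308
c_6 = 18
a_7 = 426
b_7 = 180
c_7 = 68
p_8 = 426
q_8 = 68
s_8 = 488
t_8 = 160
p_9 = 60
q_9 = 38
a_10 = 506
b_10 = 268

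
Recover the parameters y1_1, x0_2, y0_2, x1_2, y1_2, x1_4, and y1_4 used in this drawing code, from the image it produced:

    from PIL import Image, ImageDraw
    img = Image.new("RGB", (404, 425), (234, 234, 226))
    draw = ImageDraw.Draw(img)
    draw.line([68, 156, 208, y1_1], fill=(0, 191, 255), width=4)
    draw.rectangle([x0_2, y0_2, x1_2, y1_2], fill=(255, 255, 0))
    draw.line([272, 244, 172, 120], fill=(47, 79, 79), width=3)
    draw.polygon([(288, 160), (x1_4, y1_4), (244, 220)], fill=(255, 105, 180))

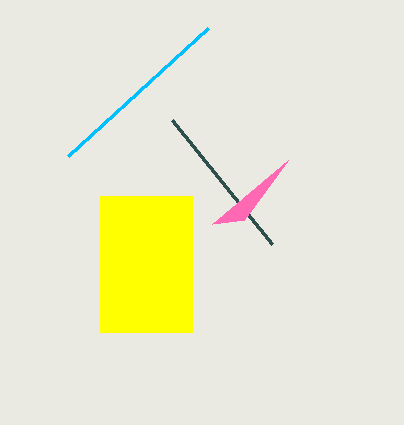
y1_1 = 28; x0_2 = 100; y0_2 = 196; x1_2 = 192; y1_2 = 332; x1_4 = 212; y1_4 = 224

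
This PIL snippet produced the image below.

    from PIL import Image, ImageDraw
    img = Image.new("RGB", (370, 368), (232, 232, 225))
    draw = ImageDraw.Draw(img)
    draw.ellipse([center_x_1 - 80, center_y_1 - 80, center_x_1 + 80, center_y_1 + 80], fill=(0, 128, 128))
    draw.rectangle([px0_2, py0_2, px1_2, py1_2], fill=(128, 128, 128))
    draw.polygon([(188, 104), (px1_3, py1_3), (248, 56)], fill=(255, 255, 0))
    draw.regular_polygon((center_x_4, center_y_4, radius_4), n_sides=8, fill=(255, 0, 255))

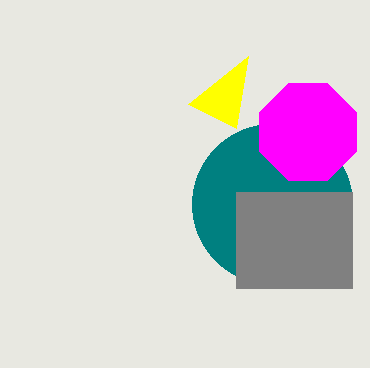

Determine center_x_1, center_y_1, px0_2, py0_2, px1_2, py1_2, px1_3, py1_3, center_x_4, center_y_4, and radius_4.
center_x_1 = 272, center_y_1 = 204, px0_2 = 236, py0_2 = 192, px1_2 = 352, py1_2 = 288, px1_3 = 236, py1_3 = 128, center_x_4 = 308, center_y_4 = 132, radius_4 = 52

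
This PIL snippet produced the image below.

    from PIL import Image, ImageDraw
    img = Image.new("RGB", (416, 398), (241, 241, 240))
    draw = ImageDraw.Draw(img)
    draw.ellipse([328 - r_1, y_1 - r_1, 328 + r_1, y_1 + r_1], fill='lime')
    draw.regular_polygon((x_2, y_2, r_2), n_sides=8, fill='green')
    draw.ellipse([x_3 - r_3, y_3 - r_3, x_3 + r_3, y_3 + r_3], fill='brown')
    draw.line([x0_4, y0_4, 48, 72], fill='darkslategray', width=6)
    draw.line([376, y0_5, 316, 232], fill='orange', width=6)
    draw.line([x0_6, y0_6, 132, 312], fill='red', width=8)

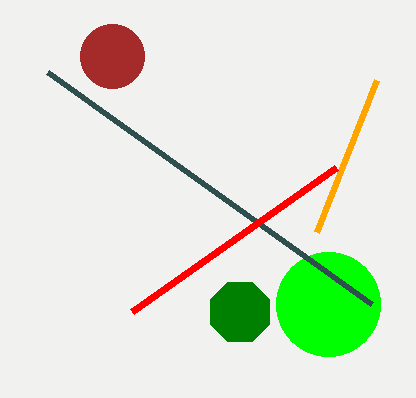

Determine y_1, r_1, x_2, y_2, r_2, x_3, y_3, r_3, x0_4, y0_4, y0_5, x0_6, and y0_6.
y_1 = 304
r_1 = 52
x_2 = 240
y_2 = 312
r_2 = 32
x_3 = 112
y_3 = 56
r_3 = 32
x0_4 = 372
y0_4 = 304
y0_5 = 80
x0_6 = 336
y0_6 = 168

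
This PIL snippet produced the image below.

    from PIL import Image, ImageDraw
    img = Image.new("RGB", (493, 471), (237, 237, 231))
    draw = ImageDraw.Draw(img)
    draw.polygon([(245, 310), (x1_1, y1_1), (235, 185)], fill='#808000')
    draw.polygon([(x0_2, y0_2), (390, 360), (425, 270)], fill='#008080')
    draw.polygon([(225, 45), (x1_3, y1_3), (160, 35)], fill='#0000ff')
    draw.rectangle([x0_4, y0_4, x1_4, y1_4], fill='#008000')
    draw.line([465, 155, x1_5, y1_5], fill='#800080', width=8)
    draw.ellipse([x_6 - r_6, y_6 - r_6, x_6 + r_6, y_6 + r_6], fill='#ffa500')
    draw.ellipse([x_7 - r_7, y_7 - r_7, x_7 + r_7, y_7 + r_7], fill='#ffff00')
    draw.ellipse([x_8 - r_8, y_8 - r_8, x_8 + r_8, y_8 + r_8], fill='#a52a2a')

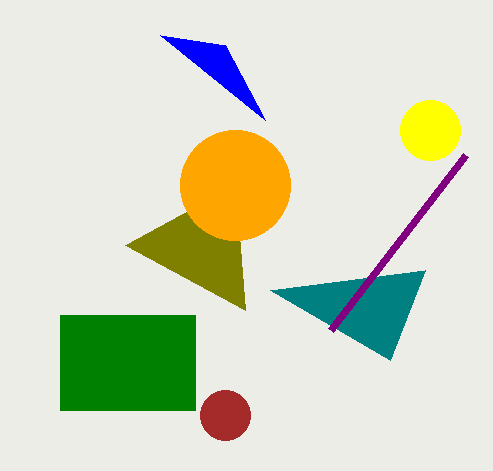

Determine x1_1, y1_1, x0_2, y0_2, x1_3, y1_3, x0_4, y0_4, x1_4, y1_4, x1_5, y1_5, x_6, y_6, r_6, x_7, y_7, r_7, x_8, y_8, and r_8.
x1_1 = 125
y1_1 = 245
x0_2 = 270
y0_2 = 290
x1_3 = 265
y1_3 = 120
x0_4 = 60
y0_4 = 315
x1_4 = 195
y1_4 = 410
x1_5 = 330
y1_5 = 330
x_6 = 235
y_6 = 185
r_6 = 55
x_7 = 430
y_7 = 130
r_7 = 30
x_8 = 225
y_8 = 415
r_8 = 25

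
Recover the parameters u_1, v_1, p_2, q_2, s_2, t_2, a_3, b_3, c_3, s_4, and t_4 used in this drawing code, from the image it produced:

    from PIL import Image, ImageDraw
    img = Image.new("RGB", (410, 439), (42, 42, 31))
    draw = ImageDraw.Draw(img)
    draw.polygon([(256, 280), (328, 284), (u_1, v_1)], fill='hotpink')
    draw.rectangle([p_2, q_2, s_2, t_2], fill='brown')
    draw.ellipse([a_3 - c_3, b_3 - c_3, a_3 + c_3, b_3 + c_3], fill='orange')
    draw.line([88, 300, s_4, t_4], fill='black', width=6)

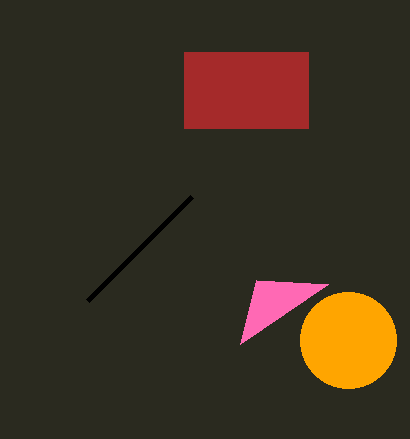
u_1 = 240
v_1 = 344
p_2 = 184
q_2 = 52
s_2 = 308
t_2 = 128
a_3 = 348
b_3 = 340
c_3 = 48
s_4 = 192
t_4 = 196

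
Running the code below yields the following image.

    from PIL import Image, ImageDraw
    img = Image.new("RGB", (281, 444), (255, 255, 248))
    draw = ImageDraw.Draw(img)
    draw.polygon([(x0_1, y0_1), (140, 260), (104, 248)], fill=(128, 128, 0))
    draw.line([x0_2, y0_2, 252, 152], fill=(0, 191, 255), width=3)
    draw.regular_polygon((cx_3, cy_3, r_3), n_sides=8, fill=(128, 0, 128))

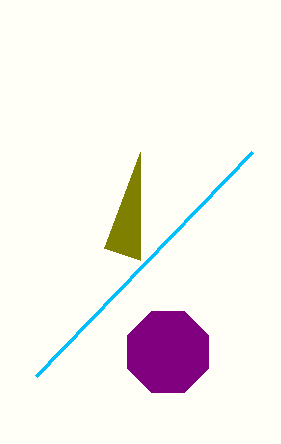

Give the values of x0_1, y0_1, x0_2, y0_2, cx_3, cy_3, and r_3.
x0_1 = 140; y0_1 = 152; x0_2 = 36; y0_2 = 376; cx_3 = 168; cy_3 = 352; r_3 = 44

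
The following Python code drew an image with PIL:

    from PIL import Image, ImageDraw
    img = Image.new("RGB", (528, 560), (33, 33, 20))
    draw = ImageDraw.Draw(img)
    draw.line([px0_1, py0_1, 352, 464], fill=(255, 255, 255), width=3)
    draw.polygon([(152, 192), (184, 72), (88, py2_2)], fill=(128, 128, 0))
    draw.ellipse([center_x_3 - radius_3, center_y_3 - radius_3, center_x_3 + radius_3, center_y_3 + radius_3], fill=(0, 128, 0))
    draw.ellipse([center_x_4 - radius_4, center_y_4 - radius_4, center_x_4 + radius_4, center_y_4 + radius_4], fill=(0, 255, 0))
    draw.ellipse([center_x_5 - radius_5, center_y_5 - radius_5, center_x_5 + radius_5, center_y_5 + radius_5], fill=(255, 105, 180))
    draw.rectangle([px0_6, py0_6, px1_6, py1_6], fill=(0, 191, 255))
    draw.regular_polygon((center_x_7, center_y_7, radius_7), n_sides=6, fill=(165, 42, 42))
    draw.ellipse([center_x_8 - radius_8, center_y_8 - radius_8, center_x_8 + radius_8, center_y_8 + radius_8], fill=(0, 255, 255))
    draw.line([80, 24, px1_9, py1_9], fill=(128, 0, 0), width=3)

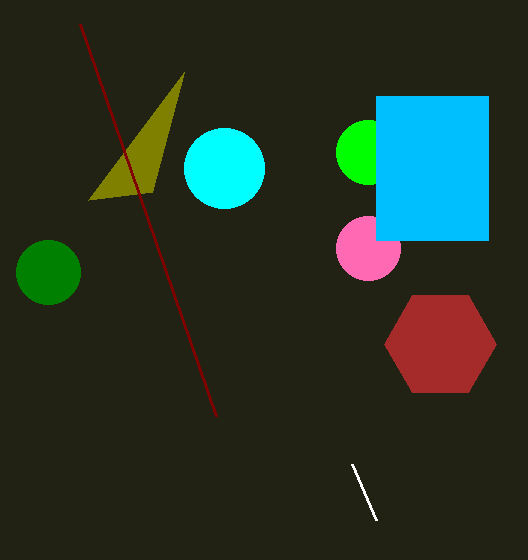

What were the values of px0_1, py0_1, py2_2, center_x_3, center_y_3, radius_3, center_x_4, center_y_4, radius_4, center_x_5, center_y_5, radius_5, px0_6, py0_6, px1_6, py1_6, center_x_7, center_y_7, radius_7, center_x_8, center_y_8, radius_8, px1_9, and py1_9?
px0_1 = 376, py0_1 = 520, py2_2 = 200, center_x_3 = 48, center_y_3 = 272, radius_3 = 32, center_x_4 = 368, center_y_4 = 152, radius_4 = 32, center_x_5 = 368, center_y_5 = 248, radius_5 = 32, px0_6 = 376, py0_6 = 96, px1_6 = 488, py1_6 = 240, center_x_7 = 440, center_y_7 = 344, radius_7 = 56, center_x_8 = 224, center_y_8 = 168, radius_8 = 40, px1_9 = 216, py1_9 = 416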